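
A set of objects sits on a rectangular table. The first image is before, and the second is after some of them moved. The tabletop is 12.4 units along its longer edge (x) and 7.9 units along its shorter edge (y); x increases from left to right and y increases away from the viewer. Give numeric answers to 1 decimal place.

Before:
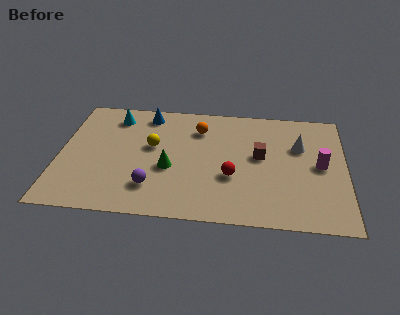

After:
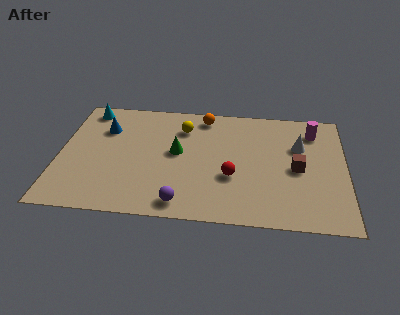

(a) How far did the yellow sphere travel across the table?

1.9

From (4.0, 4.6) to (5.3, 6.0), the yellow sphere covered √(1.3² + 1.4²) ≈ 1.9 units.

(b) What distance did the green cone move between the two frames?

1.1

The green cone moved from about (4.8, 3.2) to (5.1, 4.3), a distance of √(0.3² + 1.1²) ≈ 1.1.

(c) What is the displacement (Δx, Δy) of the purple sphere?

(1.3, -0.9)

From the two frames, the purple sphere sits at roughly (4.1, 1.9) before and (5.4, 1.0) after.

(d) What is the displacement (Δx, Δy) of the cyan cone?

(-1.2, 0.4)

The cyan cone was at about (2.3, 6.5) and moved to about (1.1, 6.9).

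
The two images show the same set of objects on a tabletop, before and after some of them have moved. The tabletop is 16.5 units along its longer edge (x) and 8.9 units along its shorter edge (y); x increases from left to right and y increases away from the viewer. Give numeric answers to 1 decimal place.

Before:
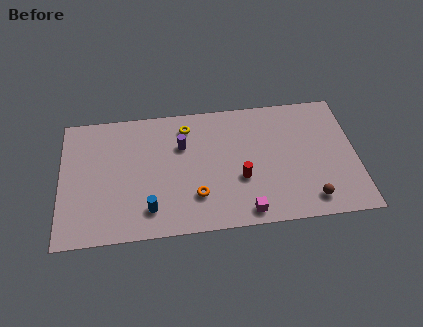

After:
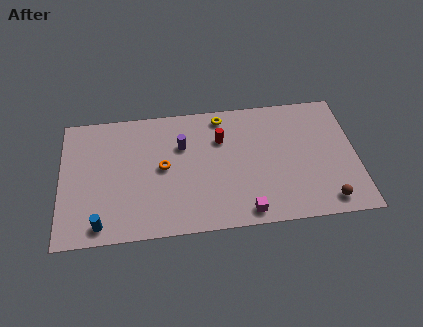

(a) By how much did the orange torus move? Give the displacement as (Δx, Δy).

(-1.8, 2.2)

From the two frames, the orange torus sits at roughly (7.5, 2.4) before and (5.7, 4.6) after.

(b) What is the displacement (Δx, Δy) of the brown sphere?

(0.9, -0.2)

The brown sphere was at about (13.8, 1.4) and moved to about (14.7, 1.2).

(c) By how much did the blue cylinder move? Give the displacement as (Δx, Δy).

(-2.7, -0.7)

The blue cylinder started near (4.9, 1.8) and ended near (2.2, 1.1).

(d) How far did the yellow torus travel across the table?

2.1

From (7.1, 7.3) to (9.1, 7.8), the yellow torus covered √(2.0² + 0.5²) ≈ 2.1 units.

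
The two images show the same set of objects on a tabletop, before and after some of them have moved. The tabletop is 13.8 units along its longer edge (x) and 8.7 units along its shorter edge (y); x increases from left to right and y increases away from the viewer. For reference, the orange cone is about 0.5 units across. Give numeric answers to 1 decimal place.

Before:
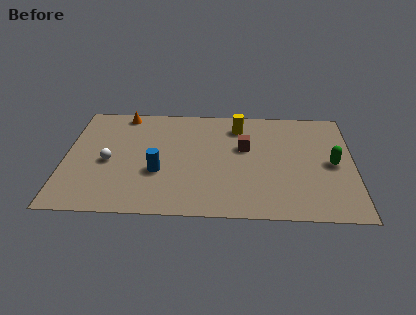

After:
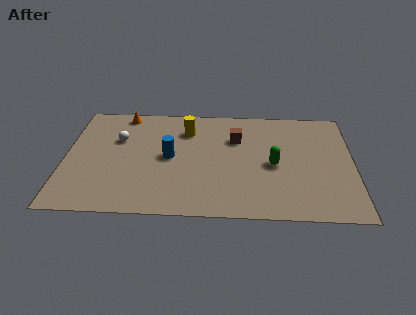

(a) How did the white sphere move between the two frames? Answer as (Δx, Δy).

(0.4, 1.8)

The white sphere was at about (2.1, 3.9) and moved to about (2.5, 5.7).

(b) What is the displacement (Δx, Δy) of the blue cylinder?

(0.5, 1.2)

The blue cylinder started near (4.5, 3.2) and ended near (5.0, 4.4).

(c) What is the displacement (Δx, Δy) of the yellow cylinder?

(-2.5, -0.4)

From the two frames, the yellow cylinder sits at roughly (8.3, 7.0) before and (5.8, 6.6) after.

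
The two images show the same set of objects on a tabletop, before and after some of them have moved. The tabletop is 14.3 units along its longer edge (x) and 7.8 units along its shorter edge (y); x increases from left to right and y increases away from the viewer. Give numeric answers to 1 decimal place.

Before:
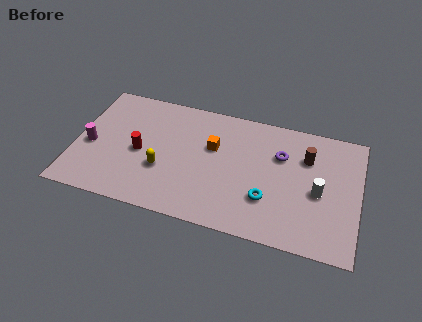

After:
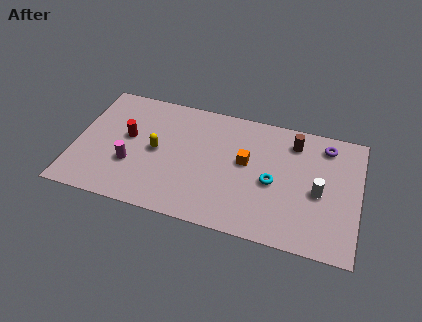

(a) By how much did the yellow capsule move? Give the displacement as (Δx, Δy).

(-0.4, 1.1)

From the two frames, the yellow capsule sits at roughly (4.5, 2.8) before and (4.1, 3.9) after.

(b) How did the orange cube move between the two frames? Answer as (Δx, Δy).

(1.7, -0.5)

The orange cube started near (6.9, 4.9) and ended near (8.6, 4.4).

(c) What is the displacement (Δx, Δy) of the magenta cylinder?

(2.1, -0.7)

The magenta cylinder was at about (0.8, 3.4) and moved to about (2.9, 2.7).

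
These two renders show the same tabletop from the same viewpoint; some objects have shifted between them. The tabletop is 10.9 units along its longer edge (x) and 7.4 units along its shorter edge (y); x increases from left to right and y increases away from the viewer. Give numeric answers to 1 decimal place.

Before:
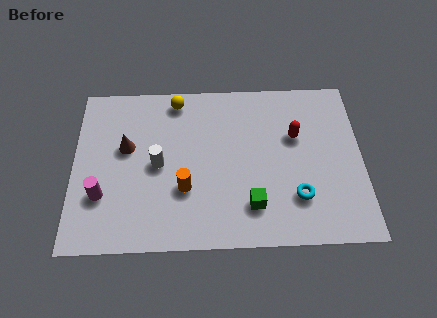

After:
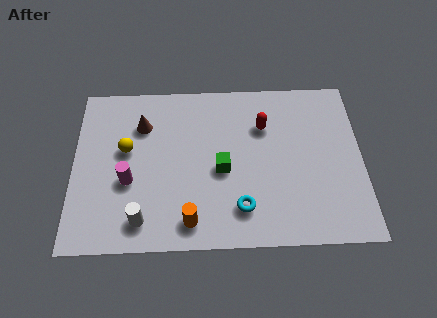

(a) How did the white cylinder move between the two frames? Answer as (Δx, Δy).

(-0.6, -2.4)

The white cylinder started near (3.2, 3.6) and ended near (2.6, 1.2).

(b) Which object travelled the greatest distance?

the yellow sphere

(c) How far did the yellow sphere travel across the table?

2.9

The yellow sphere moved from about (3.9, 6.5) to (2.0, 4.3), a distance of √(1.9² + 2.2²) ≈ 2.9.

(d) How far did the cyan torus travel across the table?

2.1

From (8.4, 2.0) to (6.3, 1.6), the cyan torus covered √(2.1² + 0.4²) ≈ 2.1 units.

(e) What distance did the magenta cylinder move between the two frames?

1.2

The magenta cylinder moved from about (1.1, 2.3) to (2.1, 2.9), a distance of √(1.0² + 0.6²) ≈ 1.2.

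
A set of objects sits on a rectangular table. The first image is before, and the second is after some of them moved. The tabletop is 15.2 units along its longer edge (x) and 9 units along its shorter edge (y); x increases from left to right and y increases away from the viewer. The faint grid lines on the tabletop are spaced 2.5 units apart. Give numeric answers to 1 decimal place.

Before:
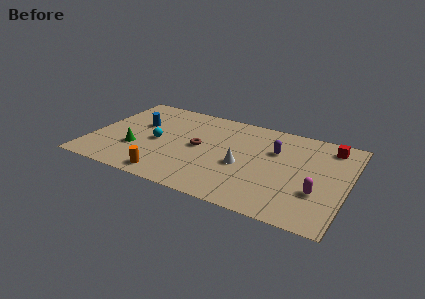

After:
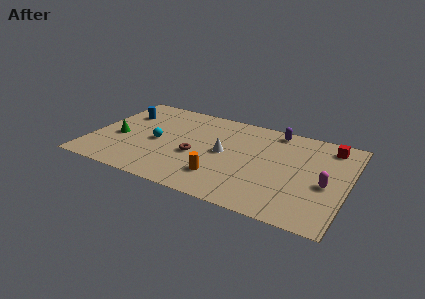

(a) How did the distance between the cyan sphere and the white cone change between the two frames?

-1.2

Before: roughly 5.2 units apart; after: 4.0. That's 1.2 units closer together.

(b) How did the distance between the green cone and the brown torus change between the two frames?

+0.8

Before: roughly 3.9 units apart; after: 4.7. That's 0.8 units further apart.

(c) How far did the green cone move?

1.4

From (2.8, 3.0) to (1.6, 3.8), the green cone covered √(1.2² + 0.8²) ≈ 1.4 units.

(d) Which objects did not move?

the cyan sphere and the red cube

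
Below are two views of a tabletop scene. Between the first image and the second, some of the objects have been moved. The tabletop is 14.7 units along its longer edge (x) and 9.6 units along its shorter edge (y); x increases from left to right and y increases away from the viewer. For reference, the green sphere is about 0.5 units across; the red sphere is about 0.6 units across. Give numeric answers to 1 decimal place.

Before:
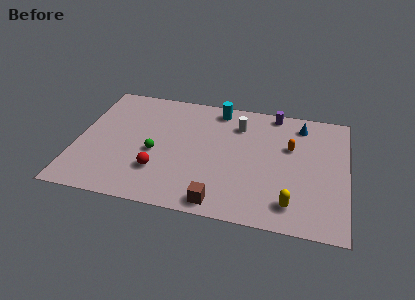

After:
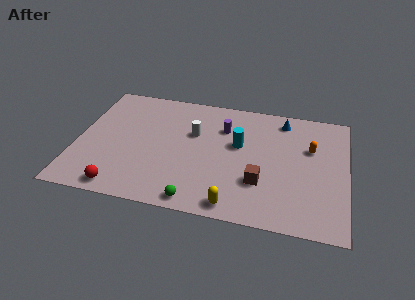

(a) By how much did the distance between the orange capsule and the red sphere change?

+3.5

Before: roughly 7.8 units apart; after: 11.3. That's 3.5 units further apart.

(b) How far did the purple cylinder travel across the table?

3.2

The purple cylinder moved from about (10.6, 8.7) to (7.9, 6.9), a distance of √(2.7² + 1.8²) ≈ 3.2.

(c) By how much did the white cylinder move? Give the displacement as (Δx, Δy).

(-2.4, -1.2)

From the two frames, the white cylinder sits at roughly (8.7, 7.3) before and (6.3, 6.1) after.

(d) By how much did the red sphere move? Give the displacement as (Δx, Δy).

(-1.9, -1.7)

The red sphere started near (4.6, 2.7) and ended near (2.7, 1.0).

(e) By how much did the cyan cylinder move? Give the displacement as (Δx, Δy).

(1.3, -2.7)

From the two frames, the cyan cylinder sits at roughly (7.5, 8.4) before and (8.8, 5.7) after.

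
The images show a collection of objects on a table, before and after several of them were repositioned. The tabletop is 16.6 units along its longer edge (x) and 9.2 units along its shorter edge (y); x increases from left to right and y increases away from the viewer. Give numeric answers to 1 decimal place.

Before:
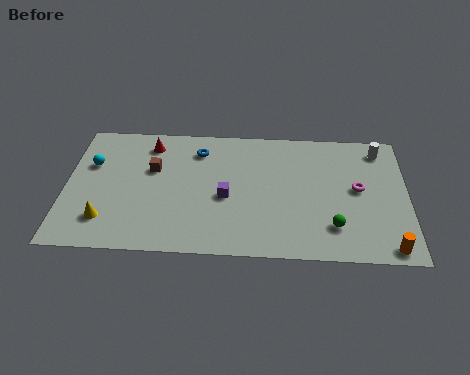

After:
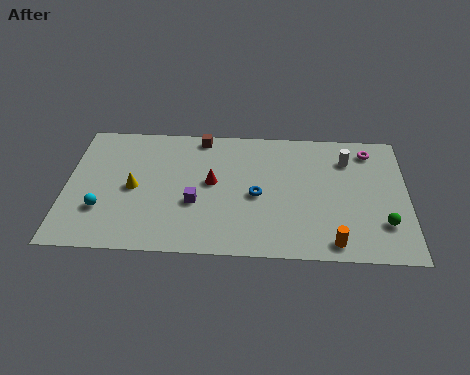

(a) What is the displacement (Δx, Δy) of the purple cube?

(-1.5, -0.5)

The purple cube started near (7.8, 4.0) and ended near (6.3, 3.5).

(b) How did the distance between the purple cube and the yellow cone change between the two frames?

-3.0

Before: roughly 6.1 units apart; after: 3.1. That's 3.0 units closer together.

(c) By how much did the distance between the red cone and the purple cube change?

-3.5

Before: roughly 5.2 units apart; after: 1.7. That's 3.5 units closer together.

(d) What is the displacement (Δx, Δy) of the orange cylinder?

(-2.6, 0.2)

From the two frames, the orange cylinder sits at roughly (15.6, 0.9) before and (13.0, 1.1) after.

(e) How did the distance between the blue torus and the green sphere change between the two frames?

-2.0

The distance was about 8.3 in the first image and 6.3 in the second, so they moved 2.0 units closer together.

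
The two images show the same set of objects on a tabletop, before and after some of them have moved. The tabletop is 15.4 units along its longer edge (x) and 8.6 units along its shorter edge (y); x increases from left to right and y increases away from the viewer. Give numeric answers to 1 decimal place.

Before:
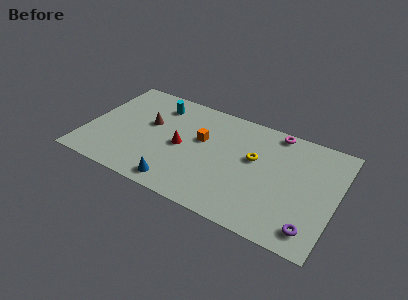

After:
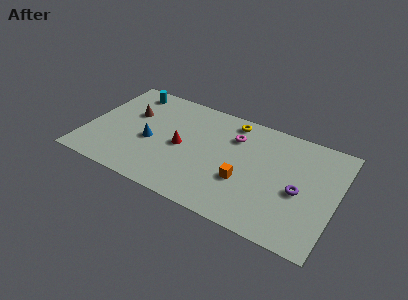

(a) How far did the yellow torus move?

2.9

The yellow torus moved from about (10.3, 5.1) to (8.6, 7.5), a distance of √(1.7² + 2.4²) ≈ 2.9.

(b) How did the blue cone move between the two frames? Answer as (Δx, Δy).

(-2.1, 2.6)

The blue cone started near (6.1, 1.1) and ended near (4.0, 3.7).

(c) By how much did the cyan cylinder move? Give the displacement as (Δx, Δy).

(-1.9, 0.5)

The cyan cylinder was at about (4.0, 6.9) and moved to about (2.1, 7.4).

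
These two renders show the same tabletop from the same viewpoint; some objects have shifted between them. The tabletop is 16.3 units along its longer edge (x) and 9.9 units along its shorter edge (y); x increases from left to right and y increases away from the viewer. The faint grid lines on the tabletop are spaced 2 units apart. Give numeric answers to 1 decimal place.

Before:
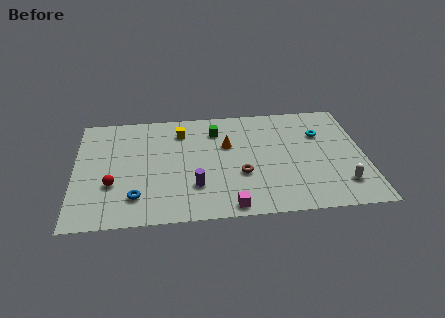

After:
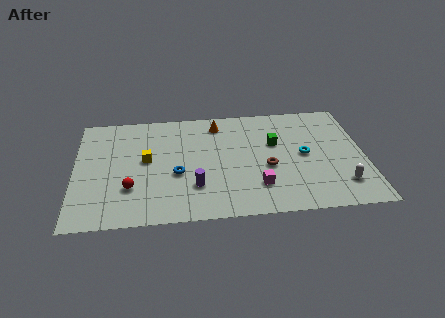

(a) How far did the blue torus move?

2.9

The blue torus moved from about (3.4, 2.2) to (5.7, 4.0), a distance of √(2.3² + 1.8²) ≈ 2.9.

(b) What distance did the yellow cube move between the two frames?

3.1

From (6.0, 7.8) to (4.0, 5.4), the yellow cube covered √(2.0² + 2.4²) ≈ 3.1 units.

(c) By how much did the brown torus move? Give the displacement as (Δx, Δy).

(1.5, 0.5)

The brown torus started near (9.3, 3.6) and ended near (10.8, 4.1).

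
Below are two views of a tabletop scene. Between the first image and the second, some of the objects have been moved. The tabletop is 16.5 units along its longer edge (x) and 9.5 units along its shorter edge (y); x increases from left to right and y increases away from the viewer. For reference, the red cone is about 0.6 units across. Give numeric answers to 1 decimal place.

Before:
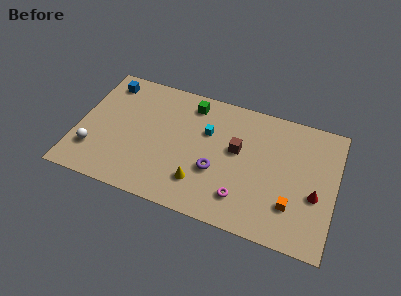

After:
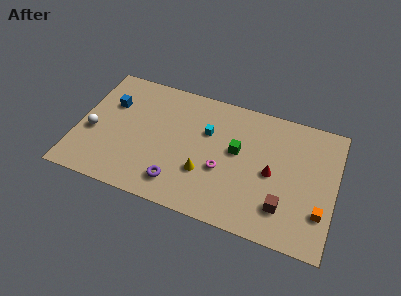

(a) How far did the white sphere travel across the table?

1.4

The white sphere was near (1.2, 2.5) before and (1.0, 3.9) after, so it travelled √(0.2² + 1.4²) ≈ 1.4 units.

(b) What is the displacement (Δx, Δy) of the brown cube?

(3.2, -3.2)

The brown cube started near (10.2, 5.5) and ended near (13.4, 2.3).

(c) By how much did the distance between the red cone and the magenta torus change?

-1.6

They were about 4.8 units apart before and 3.2 after — 1.6 units closer together.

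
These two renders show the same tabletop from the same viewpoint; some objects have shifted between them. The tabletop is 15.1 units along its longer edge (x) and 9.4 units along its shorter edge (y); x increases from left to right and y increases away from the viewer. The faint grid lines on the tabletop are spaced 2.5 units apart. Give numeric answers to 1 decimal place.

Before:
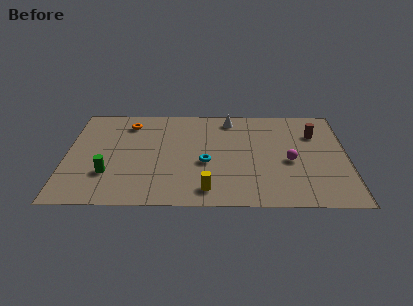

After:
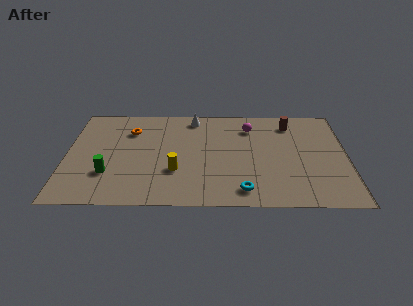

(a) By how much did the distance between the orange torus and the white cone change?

-1.9

They were about 5.5 units apart before and 3.6 after — 1.9 units closer together.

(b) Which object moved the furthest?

the magenta sphere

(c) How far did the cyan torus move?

3.2

The cyan torus was near (7.5, 3.9) before and (9.5, 1.4) after, so it travelled √(2.0² + 2.5²) ≈ 3.2 units.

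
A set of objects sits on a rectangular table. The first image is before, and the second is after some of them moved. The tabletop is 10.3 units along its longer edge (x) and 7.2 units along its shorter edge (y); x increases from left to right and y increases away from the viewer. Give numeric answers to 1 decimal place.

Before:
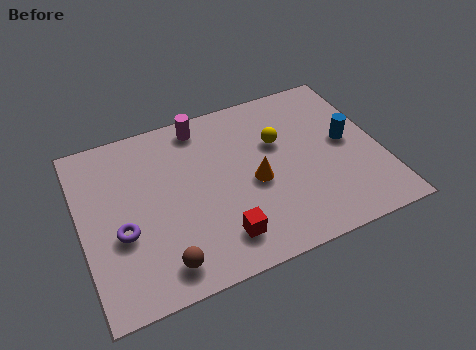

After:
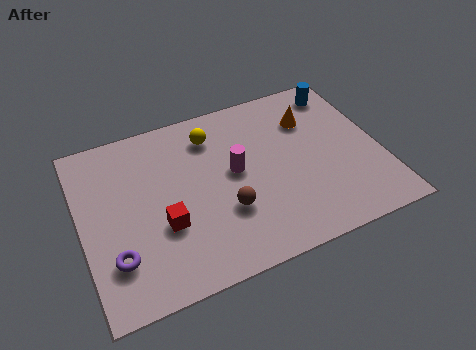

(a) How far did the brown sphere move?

2.6

From (2.5, 1.1) to (4.8, 2.4), the brown sphere covered √(2.3² + 1.3²) ≈ 2.6 units.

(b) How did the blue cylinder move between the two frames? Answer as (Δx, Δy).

(0.1, 2.3)

The blue cylinder was at about (9.2, 3.8) and moved to about (9.3, 6.1).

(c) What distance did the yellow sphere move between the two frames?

2.5

The yellow sphere was near (6.9, 4.6) before and (4.7, 5.7) after, so it travelled √(2.2² + 1.1²) ≈ 2.5 units.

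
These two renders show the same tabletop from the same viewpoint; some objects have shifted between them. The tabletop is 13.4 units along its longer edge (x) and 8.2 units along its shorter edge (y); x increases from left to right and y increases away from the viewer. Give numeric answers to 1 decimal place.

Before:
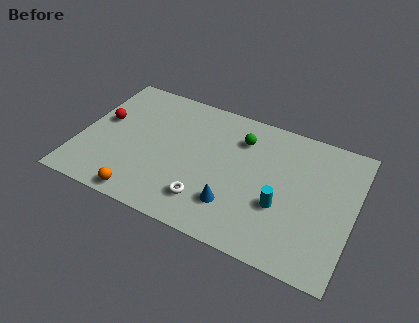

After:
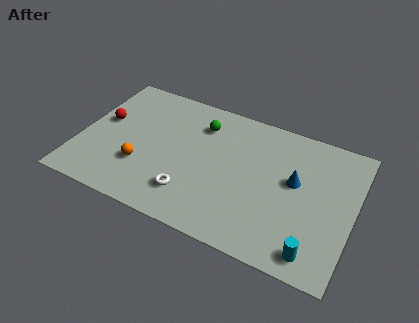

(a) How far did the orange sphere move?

1.8

The orange sphere was near (3.5, 0.8) before and (3.2, 2.6) after, so it travelled √(0.3² + 1.8²) ≈ 1.8 units.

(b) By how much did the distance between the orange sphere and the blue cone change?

+3.1

The distance was about 4.5 in the first image and 7.6 in the second, so they moved 3.1 units further apart.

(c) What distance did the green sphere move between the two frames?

2.0

The green sphere moved from about (7.7, 6.2) to (5.7, 6.3), a distance of √(2.0² + 0.1²) ≈ 2.0.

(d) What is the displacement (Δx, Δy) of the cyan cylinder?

(1.8, -1.9)

The cyan cylinder started near (10.0, 3.0) and ended near (11.8, 1.1).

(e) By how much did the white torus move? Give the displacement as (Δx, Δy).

(-0.8, 0.1)

The white torus was at about (6.5, 1.8) and moved to about (5.7, 1.9).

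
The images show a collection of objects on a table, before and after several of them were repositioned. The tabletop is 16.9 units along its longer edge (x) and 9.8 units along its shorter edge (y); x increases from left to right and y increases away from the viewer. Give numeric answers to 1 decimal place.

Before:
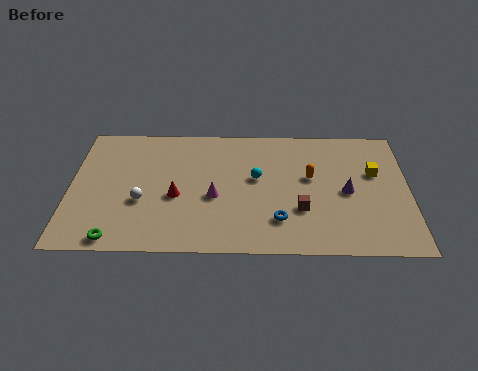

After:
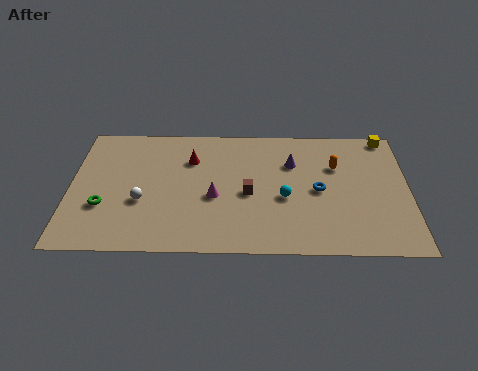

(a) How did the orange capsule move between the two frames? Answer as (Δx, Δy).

(1.3, 0.9)

From the two frames, the orange capsule sits at roughly (12.0, 5.7) before and (13.3, 6.6) after.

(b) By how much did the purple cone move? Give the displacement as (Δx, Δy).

(-2.7, 2.2)

From the two frames, the purple cone sits at roughly (13.8, 4.6) before and (11.1, 6.8) after.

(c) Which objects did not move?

the magenta cone and the white sphere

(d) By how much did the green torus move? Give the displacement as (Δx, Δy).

(-0.7, 2.4)

From the two frames, the green torus sits at roughly (2.4, 0.9) before and (1.7, 3.3) after.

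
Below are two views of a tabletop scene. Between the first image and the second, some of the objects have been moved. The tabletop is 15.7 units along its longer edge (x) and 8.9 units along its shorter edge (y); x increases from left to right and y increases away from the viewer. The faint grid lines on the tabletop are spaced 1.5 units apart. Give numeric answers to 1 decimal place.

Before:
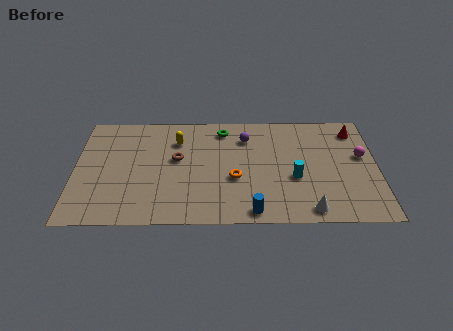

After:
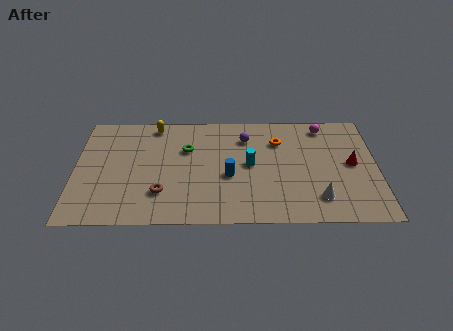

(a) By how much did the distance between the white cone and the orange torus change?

+0.5

The distance was about 4.5 in the first image and 5.0 in the second, so they moved 0.5 units further apart.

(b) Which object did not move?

the purple sphere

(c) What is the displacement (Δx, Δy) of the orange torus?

(2.3, 3.0)

The orange torus started near (8.3, 3.5) and ended near (10.6, 6.5).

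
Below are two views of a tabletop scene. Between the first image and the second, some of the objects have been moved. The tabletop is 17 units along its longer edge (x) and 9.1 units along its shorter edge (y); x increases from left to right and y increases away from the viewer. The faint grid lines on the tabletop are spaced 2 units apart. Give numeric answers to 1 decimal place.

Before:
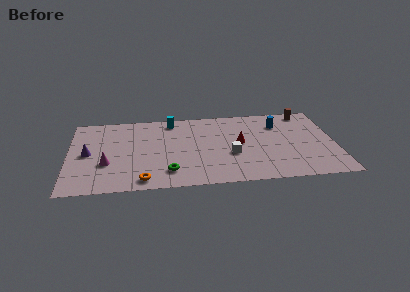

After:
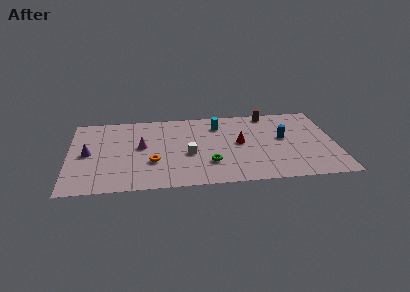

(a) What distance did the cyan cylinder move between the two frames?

3.1

The cyan cylinder moved from about (6.6, 7.9) to (9.6, 7.1), a distance of √(3.0² + 0.8²) ≈ 3.1.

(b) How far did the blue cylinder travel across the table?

1.7

The blue cylinder was near (13.5, 6.8) before and (13.7, 5.1) after, so it travelled √(0.2² + 1.7²) ≈ 1.7 units.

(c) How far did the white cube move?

2.7

The white cube moved from about (10.3, 3.5) to (7.6, 3.8), a distance of √(2.7² + 0.3²) ≈ 2.7.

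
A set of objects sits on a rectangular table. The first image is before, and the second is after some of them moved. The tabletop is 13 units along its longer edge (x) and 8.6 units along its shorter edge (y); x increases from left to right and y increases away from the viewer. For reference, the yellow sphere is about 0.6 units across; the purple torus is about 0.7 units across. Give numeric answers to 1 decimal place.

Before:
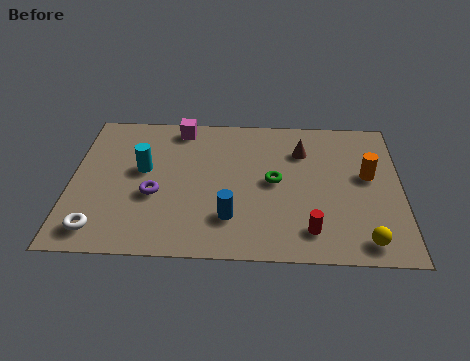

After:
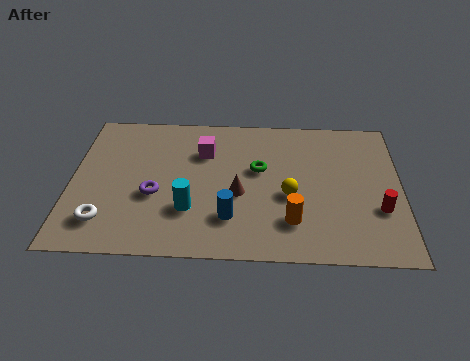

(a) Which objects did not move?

the blue cylinder and the purple torus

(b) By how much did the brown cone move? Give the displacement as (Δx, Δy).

(-2.5, -2.7)

The brown cone was at about (9.1, 6.3) and moved to about (6.6, 3.6).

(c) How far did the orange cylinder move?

4.1

From (11.7, 4.9) to (8.7, 2.1), the orange cylinder covered √(3.0² + 2.8²) ≈ 4.1 units.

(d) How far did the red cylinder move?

3.0

The red cylinder was near (9.4, 1.6) before and (12.1, 2.9) after, so it travelled √(2.7² + 1.3²) ≈ 3.0 units.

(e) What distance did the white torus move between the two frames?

0.5

The white torus moved from about (1.2, 1.3) to (1.4, 1.8), a distance of √(0.2² + 0.5²) ≈ 0.5.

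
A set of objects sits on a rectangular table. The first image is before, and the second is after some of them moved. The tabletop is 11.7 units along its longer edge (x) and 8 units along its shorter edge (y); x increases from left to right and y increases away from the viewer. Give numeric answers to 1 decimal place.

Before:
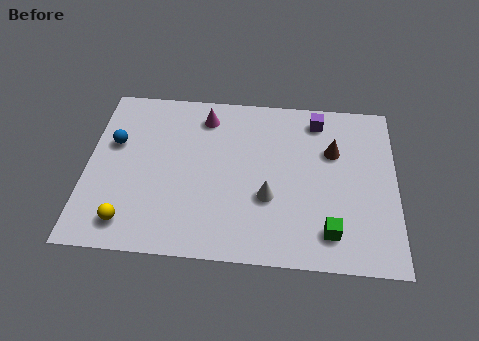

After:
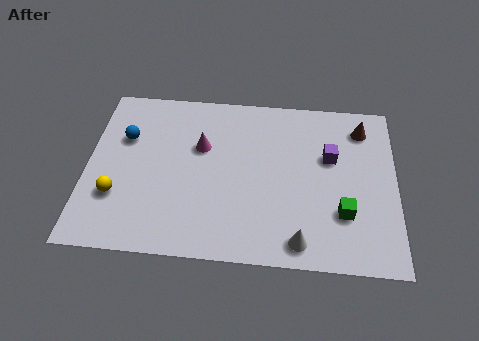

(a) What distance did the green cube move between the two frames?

1.0

The green cube was near (9.2, 1.5) before and (9.7, 2.4) after, so it travelled √(0.5² + 0.9²) ≈ 1.0 units.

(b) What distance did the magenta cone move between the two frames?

1.5

The magenta cone was near (4.4, 6.6) before and (4.3, 5.1) after, so it travelled √(0.1² + 1.5²) ≈ 1.5 units.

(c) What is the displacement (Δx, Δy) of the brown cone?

(1.1, 1.2)

The brown cone started near (9.3, 5.3) and ended near (10.4, 6.5).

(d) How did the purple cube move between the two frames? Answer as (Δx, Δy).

(0.5, -1.8)

From the two frames, the purple cube sits at roughly (8.7, 6.8) before and (9.2, 5.0) after.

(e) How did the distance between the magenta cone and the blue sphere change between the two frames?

-0.9

Before: roughly 3.8 units apart; after: 2.9. That's 0.9 units closer together.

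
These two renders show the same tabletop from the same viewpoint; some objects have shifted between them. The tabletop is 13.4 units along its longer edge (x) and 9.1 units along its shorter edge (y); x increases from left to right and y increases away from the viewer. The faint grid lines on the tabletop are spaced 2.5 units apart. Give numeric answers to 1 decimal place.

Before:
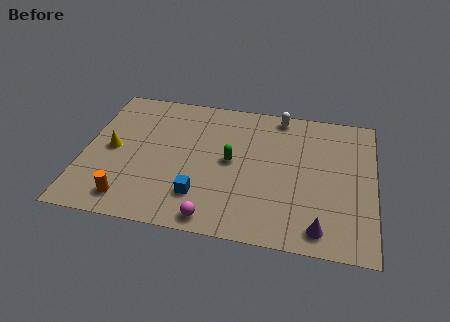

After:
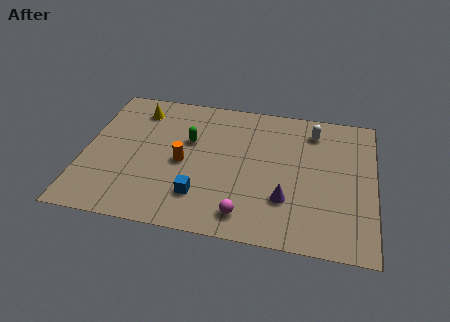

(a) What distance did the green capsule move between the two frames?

2.2

The green capsule was near (6.8, 4.7) before and (4.8, 5.7) after, so it travelled √(2.0² + 1.0²) ≈ 2.2 units.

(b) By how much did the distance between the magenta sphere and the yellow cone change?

+1.9

The distance was about 6.1 in the first image and 8.0 in the second, so they moved 1.9 units further apart.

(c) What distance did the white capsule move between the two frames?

1.8

The white capsule moved from about (8.9, 8.2) to (10.5, 7.4), a distance of √(1.6² + 0.8²) ≈ 1.8.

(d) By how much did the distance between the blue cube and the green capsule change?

+0.8

Before: roughly 2.8 units apart; after: 3.6. That's 0.8 units further apart.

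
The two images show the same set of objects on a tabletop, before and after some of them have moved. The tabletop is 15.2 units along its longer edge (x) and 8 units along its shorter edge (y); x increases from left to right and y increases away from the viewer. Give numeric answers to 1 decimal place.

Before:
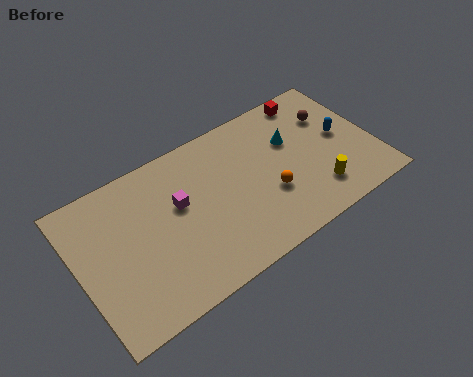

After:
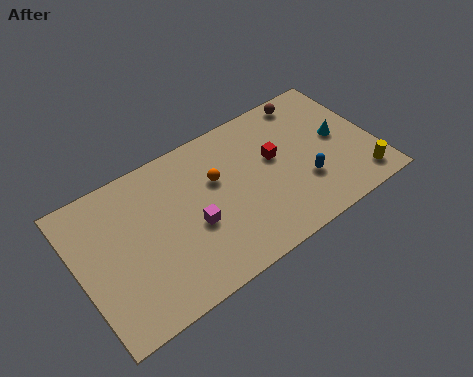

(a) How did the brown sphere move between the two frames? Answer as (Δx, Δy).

(-0.9, 1.5)

The brown sphere was at about (13.4, 5.6) and moved to about (12.5, 7.1).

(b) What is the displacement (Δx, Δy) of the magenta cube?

(0.5, -1.5)

The magenta cube started near (5.2, 4.8) and ended near (5.7, 3.3).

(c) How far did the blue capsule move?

2.8

The blue capsule was near (13.7, 4.2) before and (11.4, 2.6) after, so it travelled √(2.3² + 1.6²) ≈ 2.8 units.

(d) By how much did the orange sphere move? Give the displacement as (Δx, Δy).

(-2.4, 2.2)

The orange sphere started near (9.6, 2.9) and ended near (7.2, 5.1).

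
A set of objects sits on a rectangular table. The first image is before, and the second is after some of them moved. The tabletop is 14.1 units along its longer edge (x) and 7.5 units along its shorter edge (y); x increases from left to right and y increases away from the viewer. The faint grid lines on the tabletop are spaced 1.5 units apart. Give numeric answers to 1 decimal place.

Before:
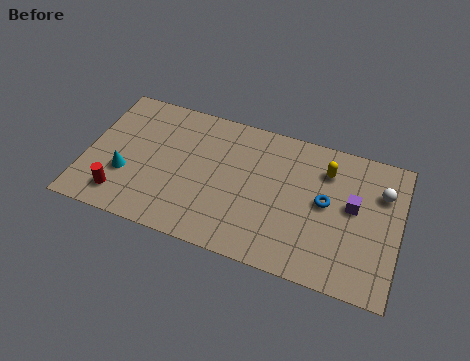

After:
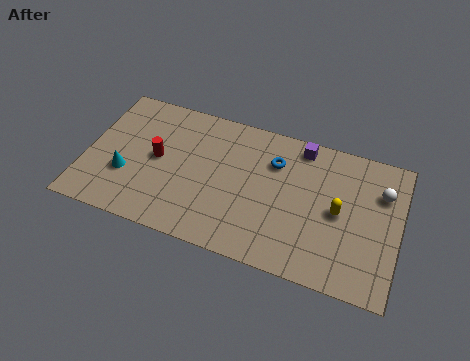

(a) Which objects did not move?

the cyan cone and the white sphere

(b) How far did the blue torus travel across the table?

2.8

From (10.8, 4.0) to (8.4, 5.4), the blue torus covered √(2.4² + 1.4²) ≈ 2.8 units.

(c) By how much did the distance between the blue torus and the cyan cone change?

-1.9

They were about 9.0 units apart before and 7.1 after — 1.9 units closer together.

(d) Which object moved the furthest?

the purple cube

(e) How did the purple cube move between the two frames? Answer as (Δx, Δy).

(-2.5, 2.4)

The purple cube was at about (12.0, 4.2) and moved to about (9.5, 6.6).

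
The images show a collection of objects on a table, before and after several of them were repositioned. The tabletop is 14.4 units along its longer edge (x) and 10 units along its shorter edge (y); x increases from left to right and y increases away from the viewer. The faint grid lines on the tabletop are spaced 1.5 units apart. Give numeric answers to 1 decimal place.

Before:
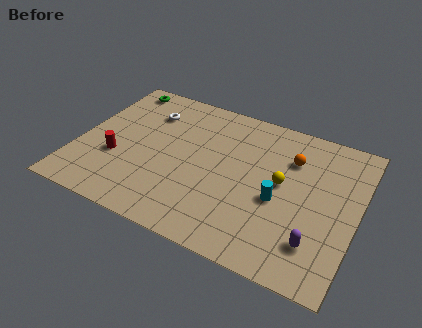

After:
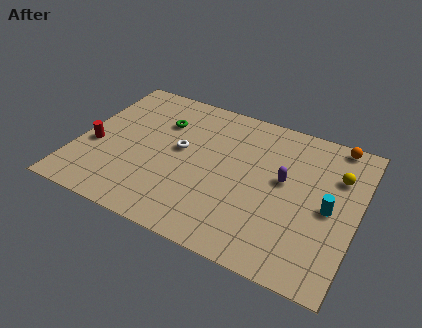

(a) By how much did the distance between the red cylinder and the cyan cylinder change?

+3.7

They were about 8.4 units apart before and 12.1 after — 3.7 units further apart.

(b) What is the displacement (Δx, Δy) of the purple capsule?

(-2.0, 3.3)

The purple capsule started near (12.6, 2.3) and ended near (10.6, 5.6).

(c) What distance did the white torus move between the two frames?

2.8

The white torus moved from about (3.2, 7.5) to (5.2, 5.5), a distance of √(2.0² + 2.0²) ≈ 2.8.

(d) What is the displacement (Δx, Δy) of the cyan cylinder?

(2.5, 0.5)

The cyan cylinder started near (10.5, 4.2) and ended near (13.0, 4.7).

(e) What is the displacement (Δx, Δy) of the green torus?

(2.6, -1.8)

The green torus was at about (1.4, 8.9) and moved to about (4.0, 7.1).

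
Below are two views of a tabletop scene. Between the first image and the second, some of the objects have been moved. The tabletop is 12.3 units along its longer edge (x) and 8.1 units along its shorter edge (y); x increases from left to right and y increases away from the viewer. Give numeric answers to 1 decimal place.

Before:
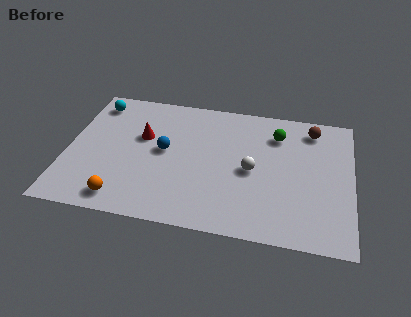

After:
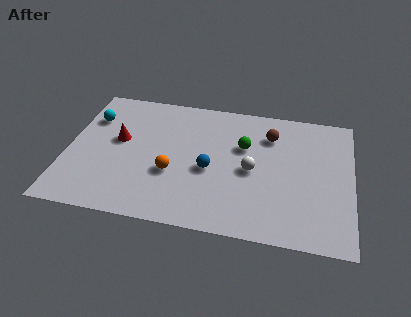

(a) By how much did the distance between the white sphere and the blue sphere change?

-2.0

Before: roughly 3.8 units apart; after: 1.8. That's 2.0 units closer together.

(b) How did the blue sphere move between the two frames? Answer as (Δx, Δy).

(2.0, -0.8)

The blue sphere started near (4.2, 4.3) and ended near (6.2, 3.5).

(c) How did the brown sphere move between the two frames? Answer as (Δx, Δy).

(-1.8, -0.7)

The brown sphere was at about (10.5, 6.8) and moved to about (8.7, 6.1).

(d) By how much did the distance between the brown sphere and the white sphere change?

-1.5

They were about 3.9 units apart before and 2.4 after — 1.5 units closer together.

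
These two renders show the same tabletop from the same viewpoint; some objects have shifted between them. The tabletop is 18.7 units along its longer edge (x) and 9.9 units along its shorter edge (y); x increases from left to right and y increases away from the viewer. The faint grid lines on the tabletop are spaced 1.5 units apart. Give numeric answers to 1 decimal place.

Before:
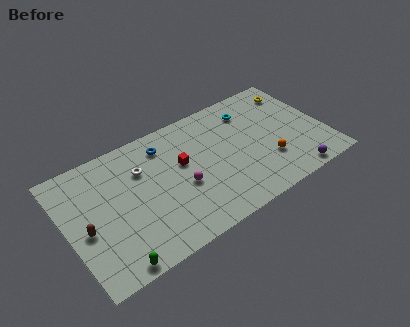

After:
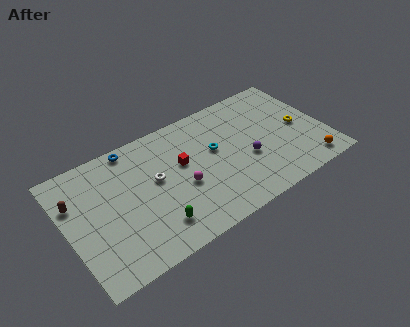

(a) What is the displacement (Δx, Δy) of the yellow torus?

(-0.3, -3.2)

The yellow torus was at about (17.3, 8.0) and moved to about (17.0, 4.8).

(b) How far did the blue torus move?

2.4

The blue torus was near (7.4, 8.0) before and (5.2, 9.0) after, so it travelled √(2.2² + 1.0²) ≈ 2.4 units.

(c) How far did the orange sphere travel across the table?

3.2

The orange sphere moved from about (14.3, 3.0) to (17.0, 1.3), a distance of √(2.7² + 1.7²) ≈ 3.2.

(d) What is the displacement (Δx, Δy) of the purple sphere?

(-2.9, 3.0)

From the two frames, the purple sphere sits at roughly (15.8, 0.9) before and (12.9, 3.9) after.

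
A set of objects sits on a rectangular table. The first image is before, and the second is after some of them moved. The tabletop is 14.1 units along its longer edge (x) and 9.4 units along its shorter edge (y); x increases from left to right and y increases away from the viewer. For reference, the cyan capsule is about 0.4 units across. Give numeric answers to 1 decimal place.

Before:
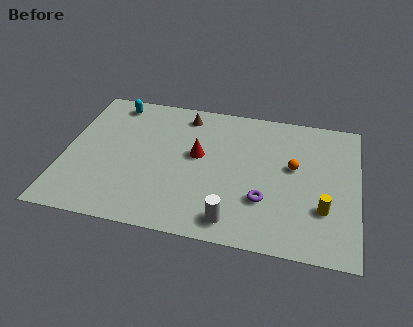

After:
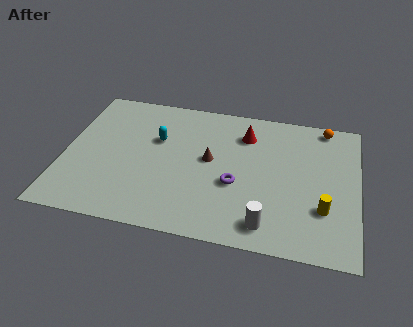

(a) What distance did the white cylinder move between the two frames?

1.6

The white cylinder moved from about (8.3, 1.3) to (9.9, 1.4), a distance of √(1.6² + 0.1²) ≈ 1.6.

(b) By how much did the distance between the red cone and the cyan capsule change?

-0.8

The distance was about 5.2 in the first image and 4.4 in the second, so they moved 0.8 units closer together.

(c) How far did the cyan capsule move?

3.2

The cyan capsule moved from about (2.1, 8.2) to (4.4, 6.0), a distance of √(2.3² + 2.2²) ≈ 3.2.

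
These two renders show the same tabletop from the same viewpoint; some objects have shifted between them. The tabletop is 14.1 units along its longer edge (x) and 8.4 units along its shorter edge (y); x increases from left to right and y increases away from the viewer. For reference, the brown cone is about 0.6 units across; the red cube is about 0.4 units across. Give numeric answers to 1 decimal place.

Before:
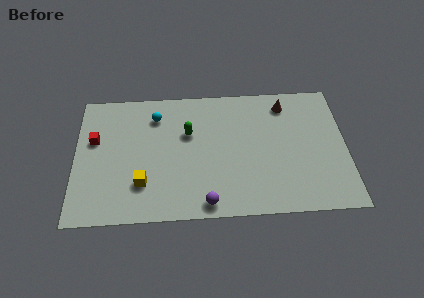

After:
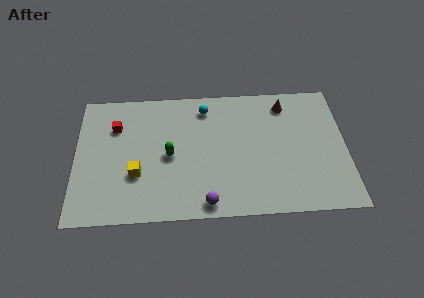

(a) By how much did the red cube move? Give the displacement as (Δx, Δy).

(1.1, 0.8)

The red cube started near (1.0, 5.2) and ended near (2.1, 6.0).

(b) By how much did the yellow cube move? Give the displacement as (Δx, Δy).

(-0.3, 0.6)

From the two frames, the yellow cube sits at roughly (3.5, 2.3) before and (3.2, 2.9) after.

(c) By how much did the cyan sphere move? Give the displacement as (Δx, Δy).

(2.6, 0.4)

The cyan sphere was at about (4.2, 6.6) and moved to about (6.8, 7.0).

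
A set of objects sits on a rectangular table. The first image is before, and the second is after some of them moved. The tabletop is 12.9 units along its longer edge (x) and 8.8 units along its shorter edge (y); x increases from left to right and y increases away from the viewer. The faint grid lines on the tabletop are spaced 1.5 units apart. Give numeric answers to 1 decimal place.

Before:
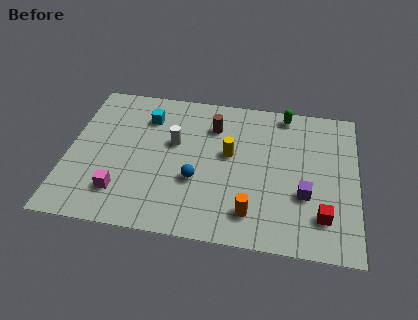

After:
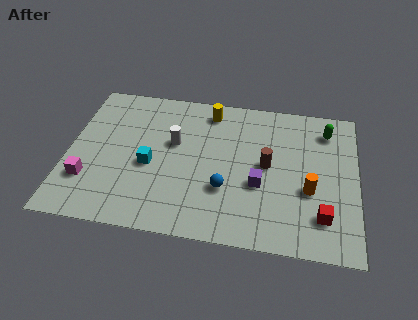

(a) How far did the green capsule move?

2.1

The green capsule was near (9.6, 7.9) before and (11.5, 7.1) after, so it travelled √(1.9² + 0.8²) ≈ 2.1 units.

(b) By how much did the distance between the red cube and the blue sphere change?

-1.3

They were about 5.7 units apart before and 4.4 after — 1.3 units closer together.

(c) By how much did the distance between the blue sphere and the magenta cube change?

+2.6

The distance was about 3.5 in the first image and 6.1 in the second, so they moved 2.6 units further apart.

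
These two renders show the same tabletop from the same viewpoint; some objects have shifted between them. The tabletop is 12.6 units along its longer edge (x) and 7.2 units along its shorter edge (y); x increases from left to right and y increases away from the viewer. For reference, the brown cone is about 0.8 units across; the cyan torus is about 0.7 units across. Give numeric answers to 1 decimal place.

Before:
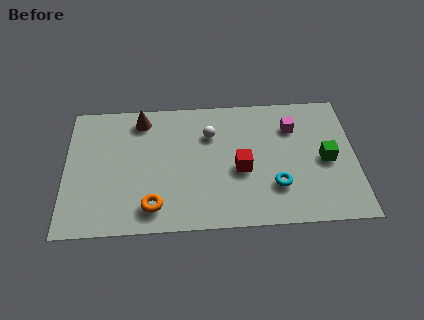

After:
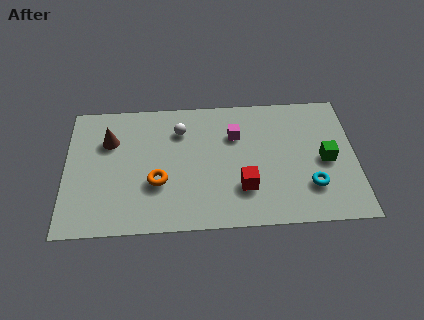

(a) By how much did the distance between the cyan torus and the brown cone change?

+2.2

Before: roughly 7.0 units apart; after: 9.2. That's 2.2 units further apart.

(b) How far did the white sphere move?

1.3

The white sphere moved from about (6.3, 5.1) to (5.0, 5.4), a distance of √(1.3² + 0.3²) ≈ 1.3.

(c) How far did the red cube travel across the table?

1.0

From (7.6, 3.1) to (7.7, 2.1), the red cube covered √(0.1² + 1.0²) ≈ 1.0 units.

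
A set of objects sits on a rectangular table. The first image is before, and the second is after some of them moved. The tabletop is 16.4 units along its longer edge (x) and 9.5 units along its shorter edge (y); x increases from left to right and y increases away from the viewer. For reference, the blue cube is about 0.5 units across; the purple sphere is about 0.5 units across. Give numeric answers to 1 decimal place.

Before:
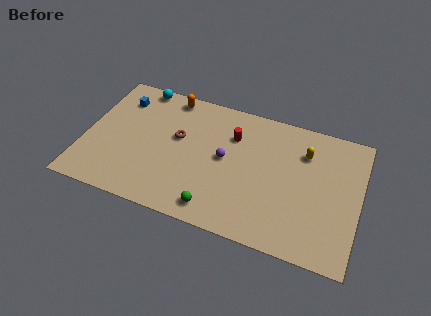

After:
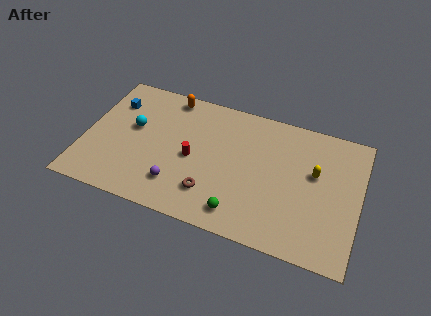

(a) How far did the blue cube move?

0.6

From (1.8, 7.4) to (1.4, 7.0), the blue cube covered √(0.4² + 0.4²) ≈ 0.6 units.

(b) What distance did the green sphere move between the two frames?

1.4

The green sphere was near (8.2, 1.3) before and (9.6, 1.5) after, so it travelled √(1.4² + 0.2²) ≈ 1.4 units.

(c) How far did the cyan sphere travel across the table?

3.2

The cyan sphere moved from about (2.8, 8.7) to (2.8, 5.5), a distance of √(0.0² + 3.2²) ≈ 3.2.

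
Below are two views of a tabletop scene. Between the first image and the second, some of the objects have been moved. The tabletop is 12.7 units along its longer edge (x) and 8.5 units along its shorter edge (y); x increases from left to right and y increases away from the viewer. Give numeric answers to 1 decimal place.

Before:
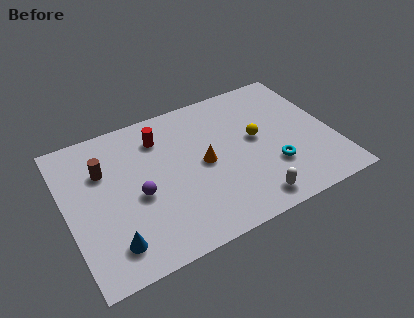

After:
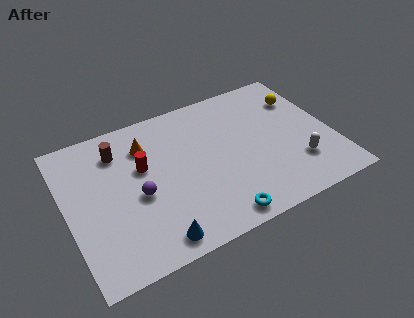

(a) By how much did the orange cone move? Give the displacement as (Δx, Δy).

(-2.5, 2.2)

The orange cone started near (6.5, 4.2) and ended near (4.0, 6.4).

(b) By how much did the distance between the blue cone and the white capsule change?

+0.7

Before: roughly 6.5 units apart; after: 7.2. That's 0.7 units further apart.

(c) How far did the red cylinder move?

1.7

The red cylinder was near (4.7, 6.6) before and (3.7, 5.2) after, so it travelled √(1.0² + 1.4²) ≈ 1.7 units.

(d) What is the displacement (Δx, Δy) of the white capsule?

(2.5, 1.2)

The white capsule started near (8.3, 1.1) and ended near (10.8, 2.3).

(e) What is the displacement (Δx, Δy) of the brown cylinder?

(0.8, 0.8)

The brown cylinder was at about (1.9, 5.8) and moved to about (2.7, 6.6).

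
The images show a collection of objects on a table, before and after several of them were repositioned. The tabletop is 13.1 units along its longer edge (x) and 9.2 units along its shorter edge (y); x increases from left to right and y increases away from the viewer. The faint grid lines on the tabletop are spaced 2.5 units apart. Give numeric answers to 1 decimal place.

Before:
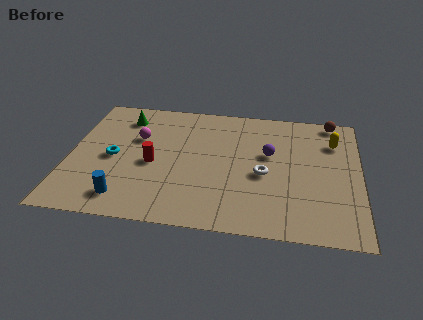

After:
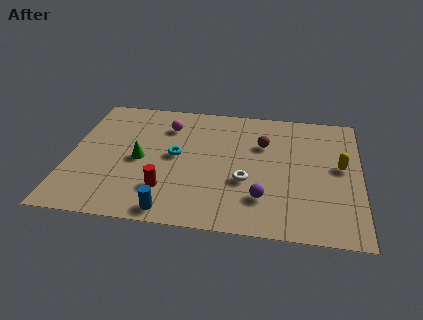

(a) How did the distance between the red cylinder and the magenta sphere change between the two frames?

+2.7

They were about 2.0 units apart before and 4.7 after — 2.7 units further apart.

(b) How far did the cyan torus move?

2.8

The cyan torus moved from about (2.0, 4.3) to (4.8, 4.8), a distance of √(2.8² + 0.5²) ≈ 2.8.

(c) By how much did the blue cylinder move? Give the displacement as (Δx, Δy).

(2.1, -0.6)

The blue cylinder was at about (2.7, 1.5) and moved to about (4.8, 0.9).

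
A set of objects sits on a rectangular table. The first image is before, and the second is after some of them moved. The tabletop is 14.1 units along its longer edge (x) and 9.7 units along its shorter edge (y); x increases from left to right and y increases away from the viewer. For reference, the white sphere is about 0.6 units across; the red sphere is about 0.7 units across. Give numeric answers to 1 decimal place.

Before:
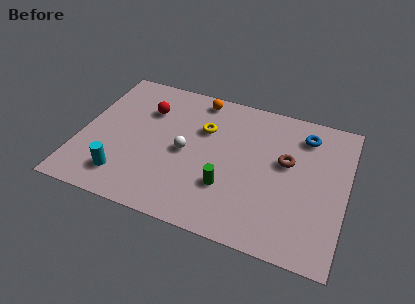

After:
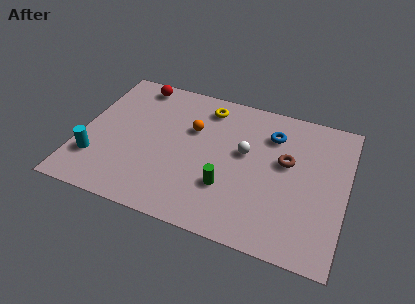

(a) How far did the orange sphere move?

2.3

The orange sphere was near (5.9, 8.6) before and (5.8, 6.3) after, so it travelled √(0.1² + 2.3²) ≈ 2.3 units.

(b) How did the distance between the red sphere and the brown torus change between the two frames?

+1.2

They were about 7.7 units apart before and 8.9 after — 1.2 units further apart.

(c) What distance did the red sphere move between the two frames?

1.9

The red sphere moved from about (3.3, 6.9) to (2.5, 8.6), a distance of √(0.8² + 1.7²) ≈ 1.9.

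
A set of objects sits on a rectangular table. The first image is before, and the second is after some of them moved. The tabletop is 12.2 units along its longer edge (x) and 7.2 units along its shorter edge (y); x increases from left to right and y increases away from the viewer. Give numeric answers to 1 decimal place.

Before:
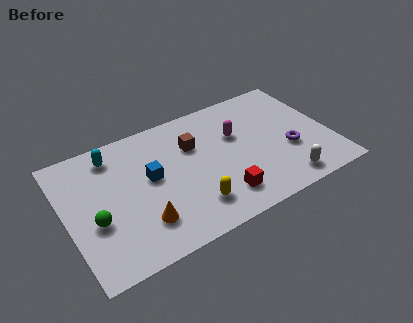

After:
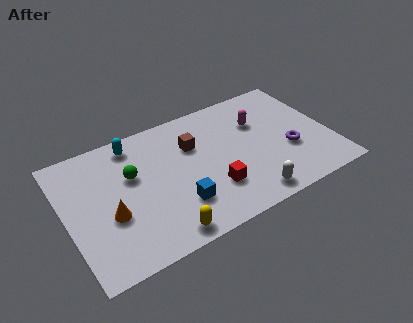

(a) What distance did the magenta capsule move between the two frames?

1.1

From (8.0, 4.6) to (9.1, 4.9), the magenta capsule covered √(1.1² + 0.3²) ≈ 1.1 units.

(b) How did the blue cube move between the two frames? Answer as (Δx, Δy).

(1.0, -2.0)

The blue cube started near (3.9, 4.0) and ended near (4.9, 2.0).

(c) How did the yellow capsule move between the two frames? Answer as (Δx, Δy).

(-1.5, -0.8)

The yellow capsule was at about (5.5, 1.6) and moved to about (4.0, 0.8).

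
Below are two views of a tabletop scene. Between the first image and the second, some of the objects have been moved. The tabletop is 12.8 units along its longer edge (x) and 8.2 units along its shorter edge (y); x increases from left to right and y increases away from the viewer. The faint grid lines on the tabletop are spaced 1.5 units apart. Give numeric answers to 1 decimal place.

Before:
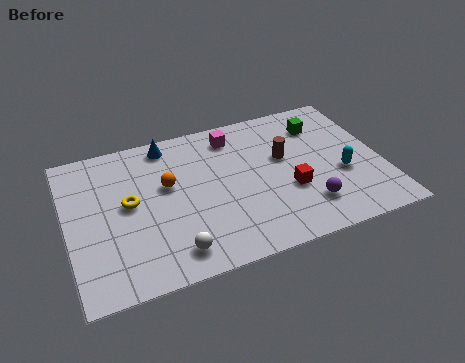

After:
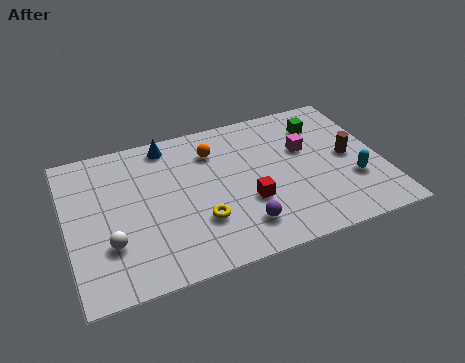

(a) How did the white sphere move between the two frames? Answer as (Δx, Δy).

(-2.4, 1.2)

The white sphere was at about (4.0, 1.3) and moved to about (1.6, 2.5).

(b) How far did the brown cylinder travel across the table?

2.7

From (8.9, 4.9) to (11.5, 4.1), the brown cylinder covered √(2.6² + 0.8²) ≈ 2.7 units.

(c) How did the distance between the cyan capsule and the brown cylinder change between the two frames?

-1.4

They were about 2.8 units apart before and 1.4 after — 1.4 units closer together.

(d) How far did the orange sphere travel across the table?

2.4

The orange sphere moved from about (4.1, 4.9) to (6.1, 6.2), a distance of √(2.0² + 1.3²) ≈ 2.4.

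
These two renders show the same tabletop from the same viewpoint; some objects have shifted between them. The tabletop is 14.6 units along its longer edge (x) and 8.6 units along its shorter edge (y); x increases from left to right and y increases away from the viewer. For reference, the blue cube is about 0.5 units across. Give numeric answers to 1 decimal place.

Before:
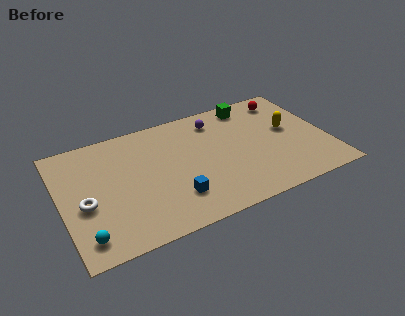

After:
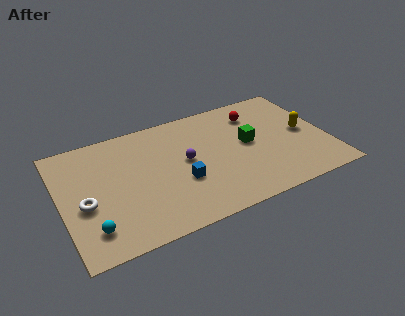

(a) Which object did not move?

the white torus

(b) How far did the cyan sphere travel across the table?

0.6

From (1.0, 1.4) to (1.4, 1.8), the cyan sphere covered √(0.4² + 0.4²) ≈ 0.6 units.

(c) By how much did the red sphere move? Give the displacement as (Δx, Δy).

(-1.8, -0.5)

From the two frames, the red sphere sits at roughly (12.8, 7.2) before and (11.0, 6.7) after.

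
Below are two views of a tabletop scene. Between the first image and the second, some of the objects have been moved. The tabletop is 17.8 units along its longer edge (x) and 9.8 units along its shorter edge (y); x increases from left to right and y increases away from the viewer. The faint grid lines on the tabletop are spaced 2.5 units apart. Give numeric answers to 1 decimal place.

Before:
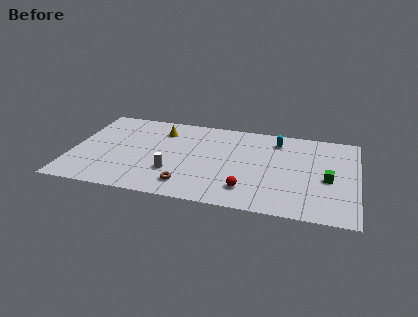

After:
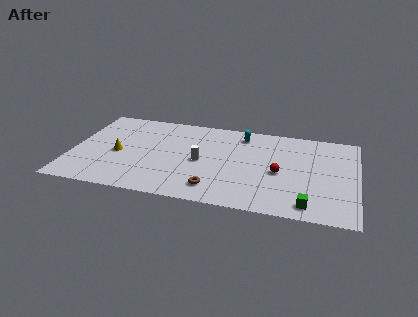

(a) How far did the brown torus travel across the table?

1.7

The brown torus moved from about (7.4, 1.8) to (9.1, 1.8), a distance of √(1.7² + 0.0²) ≈ 1.7.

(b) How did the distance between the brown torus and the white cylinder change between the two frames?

+1.4

Before: roughly 1.6 units apart; after: 3.0. That's 1.4 units further apart.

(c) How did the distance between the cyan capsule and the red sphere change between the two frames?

-1.6

The distance was about 6.1 in the first image and 4.5 in the second, so they moved 1.6 units closer together.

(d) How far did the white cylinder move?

2.3

The white cylinder was near (6.4, 3.0) before and (8.1, 4.6) after, so it travelled √(1.7² + 1.6²) ≈ 2.3 units.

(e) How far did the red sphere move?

3.0

The red sphere was near (11.1, 2.1) before and (13.0, 4.4) after, so it travelled √(1.9² + 2.3²) ≈ 3.0 units.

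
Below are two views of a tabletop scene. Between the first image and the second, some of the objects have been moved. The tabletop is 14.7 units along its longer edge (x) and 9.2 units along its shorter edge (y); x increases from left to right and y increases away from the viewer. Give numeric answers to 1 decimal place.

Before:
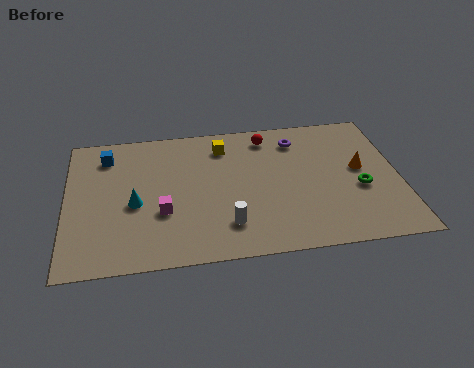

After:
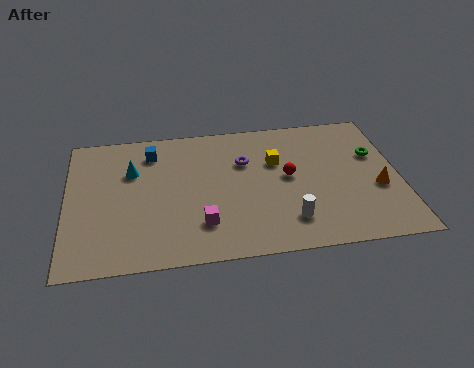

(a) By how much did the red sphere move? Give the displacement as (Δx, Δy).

(0.8, -2.9)

The red sphere was at about (9.0, 7.8) and moved to about (9.8, 4.9).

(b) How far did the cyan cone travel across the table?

2.2

The cyan cone moved from about (3.0, 4.0) to (2.9, 6.2), a distance of √(0.1² + 2.2²) ≈ 2.2.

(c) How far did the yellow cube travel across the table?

2.7

The yellow cube was near (7.0, 7.4) before and (9.3, 6.0) after, so it travelled √(2.3² + 1.4²) ≈ 2.7 units.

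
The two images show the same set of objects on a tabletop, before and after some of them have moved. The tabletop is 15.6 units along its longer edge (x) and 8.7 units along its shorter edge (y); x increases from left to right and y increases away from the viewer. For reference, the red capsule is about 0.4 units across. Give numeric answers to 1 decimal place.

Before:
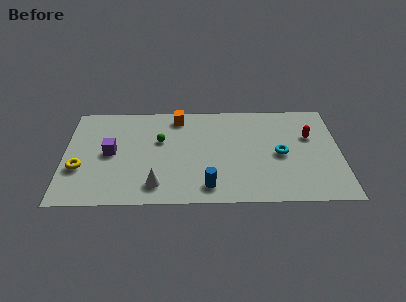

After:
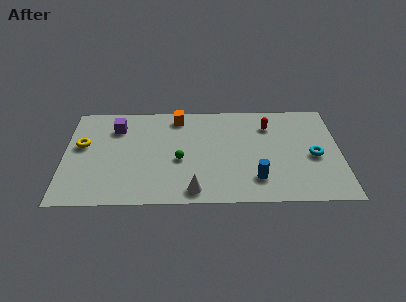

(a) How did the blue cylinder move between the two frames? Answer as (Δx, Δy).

(2.7, 0.6)

From the two frames, the blue cylinder sits at roughly (8.1, 1.4) before and (10.8, 2.0) after.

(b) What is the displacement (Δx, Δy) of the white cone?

(2.1, -0.5)

The white cone was at about (5.2, 1.6) and moved to about (7.3, 1.1).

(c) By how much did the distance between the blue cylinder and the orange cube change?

+0.7

Before: roughly 6.3 units apart; after: 7.0. That's 0.7 units further apart.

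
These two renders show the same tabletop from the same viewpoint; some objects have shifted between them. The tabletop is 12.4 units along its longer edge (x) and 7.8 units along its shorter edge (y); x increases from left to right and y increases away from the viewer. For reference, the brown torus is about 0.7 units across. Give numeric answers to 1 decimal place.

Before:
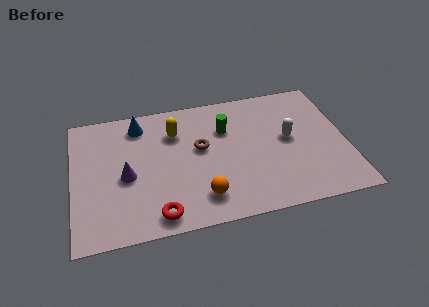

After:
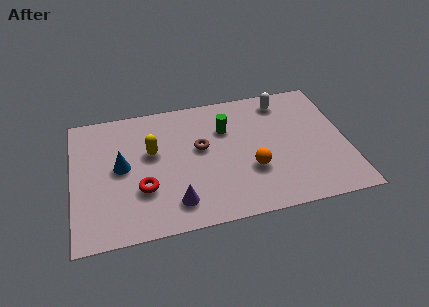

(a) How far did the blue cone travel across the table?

2.6

From (3.1, 6.5) to (2.2, 4.1), the blue cone covered √(0.9² + 2.4²) ≈ 2.6 units.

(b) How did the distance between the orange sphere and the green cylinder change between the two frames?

-1.1

The distance was about 4.0 in the first image and 2.9 in the second, so they moved 1.1 units closer together.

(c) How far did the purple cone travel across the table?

2.9

The purple cone was near (2.4, 3.5) before and (4.5, 1.5) after, so it travelled √(2.1² + 2.0²) ≈ 2.9 units.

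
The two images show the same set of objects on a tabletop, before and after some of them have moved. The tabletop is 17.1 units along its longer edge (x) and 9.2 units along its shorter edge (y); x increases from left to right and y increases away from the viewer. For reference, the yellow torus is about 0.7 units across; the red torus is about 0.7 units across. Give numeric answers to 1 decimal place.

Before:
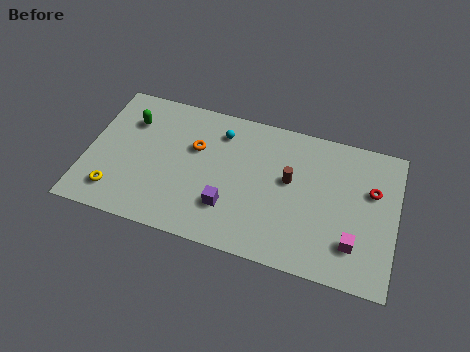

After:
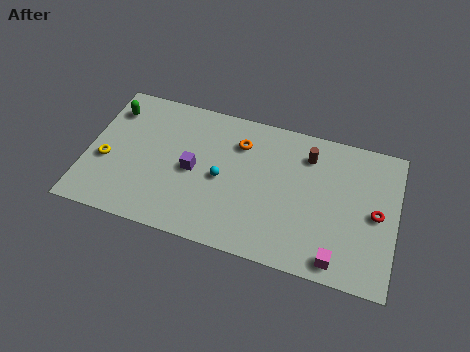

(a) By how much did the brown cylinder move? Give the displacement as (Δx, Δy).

(0.9, 1.9)

From the two frames, the brown cylinder sits at roughly (11.2, 5.3) before and (12.1, 7.2) after.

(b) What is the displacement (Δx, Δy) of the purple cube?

(-2.1, 1.8)

The purple cube was at about (8.0, 2.6) and moved to about (5.9, 4.4).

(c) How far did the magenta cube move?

1.4

From (14.9, 2.3) to (14.1, 1.1), the magenta cube covered √(0.8² + 1.2²) ≈ 1.4 units.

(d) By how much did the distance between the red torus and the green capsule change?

+1.6

Before: roughly 13.5 units apart; after: 15.1. That's 1.6 units further apart.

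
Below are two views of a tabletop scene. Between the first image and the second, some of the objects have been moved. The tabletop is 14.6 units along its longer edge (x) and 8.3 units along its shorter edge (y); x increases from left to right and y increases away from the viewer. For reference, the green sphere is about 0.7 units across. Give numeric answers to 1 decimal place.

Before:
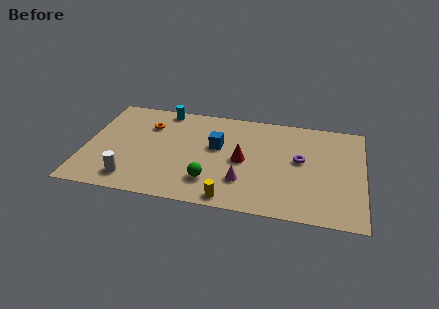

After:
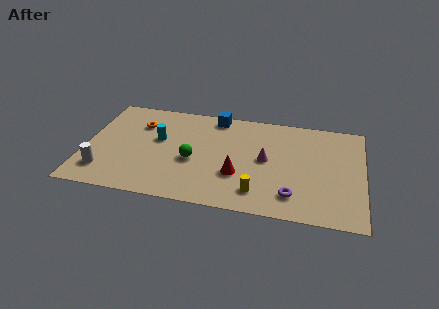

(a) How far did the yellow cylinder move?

1.6

The yellow cylinder moved from about (7.8, 0.8) to (9.2, 1.6), a distance of √(1.4² + 0.8²) ≈ 1.6.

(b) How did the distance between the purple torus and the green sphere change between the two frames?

+0.3

The distance was about 5.3 in the first image and 5.6 in the second, so they moved 0.3 units further apart.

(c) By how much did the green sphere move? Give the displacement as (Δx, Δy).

(-1.0, 1.5)

The green sphere was at about (6.7, 2.0) and moved to about (5.7, 3.5).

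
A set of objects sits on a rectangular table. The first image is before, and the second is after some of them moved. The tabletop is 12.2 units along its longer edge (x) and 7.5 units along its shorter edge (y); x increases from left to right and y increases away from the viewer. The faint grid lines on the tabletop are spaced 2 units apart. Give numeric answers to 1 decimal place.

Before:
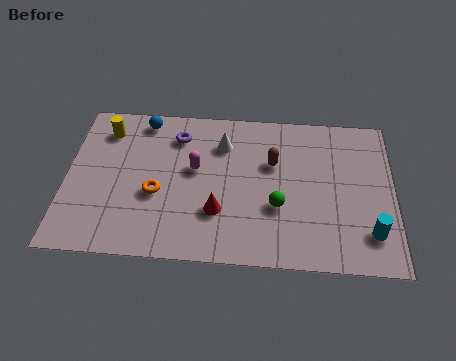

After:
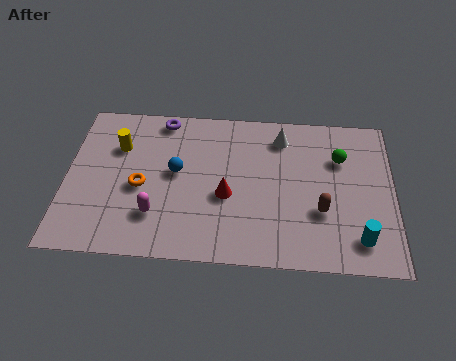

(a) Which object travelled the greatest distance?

the green sphere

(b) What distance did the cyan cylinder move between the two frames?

0.5

The cyan cylinder was near (11.3, 1.7) before and (10.9, 1.4) after, so it travelled √(0.4² + 0.3²) ≈ 0.5 units.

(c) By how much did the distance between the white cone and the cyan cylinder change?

-1.2

They were about 6.7 units apart before and 5.5 after — 1.2 units closer together.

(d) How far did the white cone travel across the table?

2.3

The white cone moved from about (5.8, 5.6) to (8.0, 6.1), a distance of √(2.2² + 0.5²) ≈ 2.3.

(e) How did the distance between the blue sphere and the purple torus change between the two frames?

+1.2

The distance was about 1.5 in the first image and 2.7 in the second, so they moved 1.2 units further apart.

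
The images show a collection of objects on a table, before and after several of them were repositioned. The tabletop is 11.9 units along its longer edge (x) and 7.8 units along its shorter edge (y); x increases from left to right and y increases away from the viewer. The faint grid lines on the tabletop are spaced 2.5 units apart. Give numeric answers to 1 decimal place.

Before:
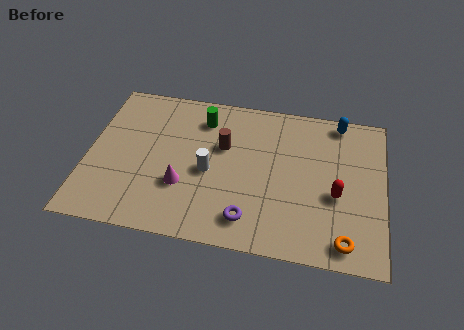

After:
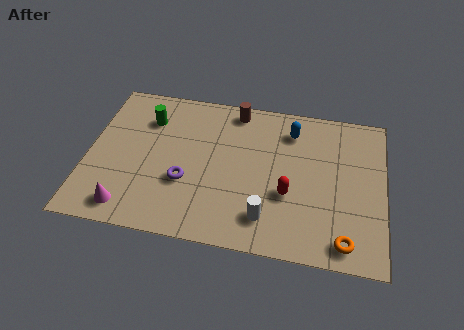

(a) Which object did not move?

the orange torus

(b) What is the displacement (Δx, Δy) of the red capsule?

(-1.9, -0.3)

The red capsule was at about (10.0, 3.2) and moved to about (8.1, 2.9).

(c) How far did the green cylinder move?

2.2

The green cylinder moved from about (4.5, 6.2) to (2.3, 5.8), a distance of √(2.2² + 0.4²) ≈ 2.2.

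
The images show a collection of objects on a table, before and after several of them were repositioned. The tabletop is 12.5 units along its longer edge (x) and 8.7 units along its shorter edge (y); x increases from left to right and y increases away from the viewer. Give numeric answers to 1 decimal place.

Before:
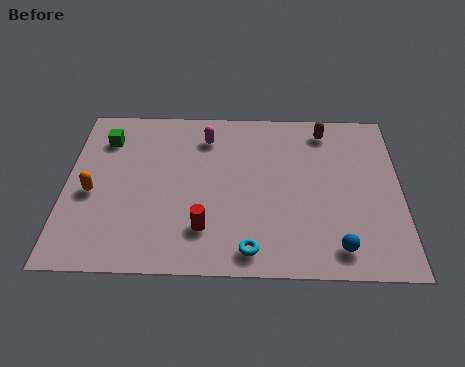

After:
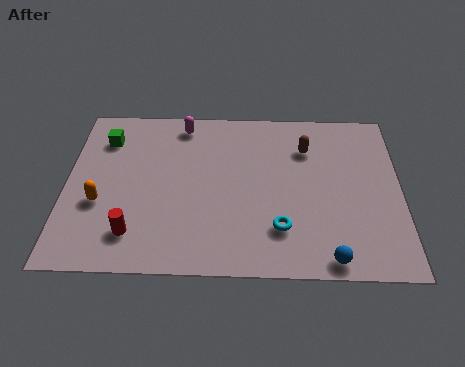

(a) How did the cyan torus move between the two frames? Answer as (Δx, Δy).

(1.1, 1.1)

The cyan torus was at about (6.9, 1.1) and moved to about (8.0, 2.2).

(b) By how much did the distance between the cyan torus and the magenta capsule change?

+0.5

Before: roughly 6.0 units apart; after: 6.5. That's 0.5 units further apart.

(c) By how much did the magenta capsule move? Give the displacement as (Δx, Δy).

(-0.9, 0.7)

The magenta capsule started near (5.2, 6.9) and ended near (4.3, 7.6).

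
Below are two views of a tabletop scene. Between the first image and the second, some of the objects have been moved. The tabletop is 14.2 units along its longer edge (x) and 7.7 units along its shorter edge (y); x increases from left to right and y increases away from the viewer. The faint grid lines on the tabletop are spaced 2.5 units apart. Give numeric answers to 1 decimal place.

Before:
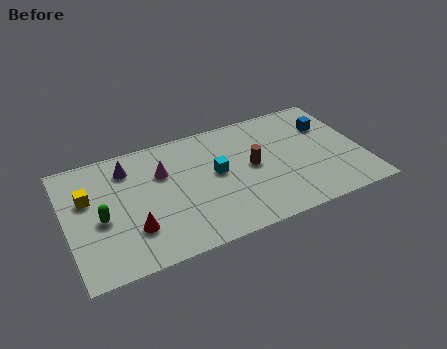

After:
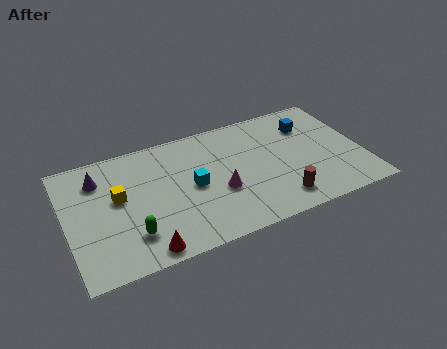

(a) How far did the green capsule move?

2.0

From (1.6, 3.4) to (2.9, 1.9), the green capsule covered √(1.3² + 1.5²) ≈ 2.0 units.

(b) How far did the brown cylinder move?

2.8

The brown cylinder was near (8.9, 4.0) before and (9.9, 1.4) after, so it travelled √(1.0² + 2.6²) ≈ 2.8 units.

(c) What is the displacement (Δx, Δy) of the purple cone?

(-1.4, -0.2)

The purple cone started near (3.1, 6.1) and ended near (1.7, 5.9).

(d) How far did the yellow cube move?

1.5

The yellow cube was near (1.1, 4.9) before and (2.5, 4.4) after, so it travelled √(1.4² + 0.5²) ≈ 1.5 units.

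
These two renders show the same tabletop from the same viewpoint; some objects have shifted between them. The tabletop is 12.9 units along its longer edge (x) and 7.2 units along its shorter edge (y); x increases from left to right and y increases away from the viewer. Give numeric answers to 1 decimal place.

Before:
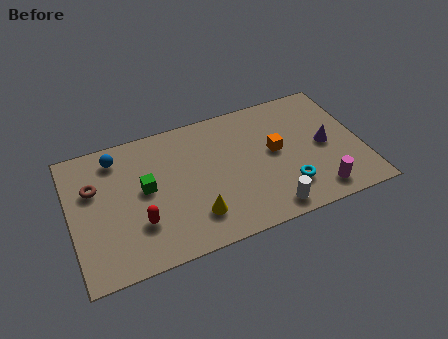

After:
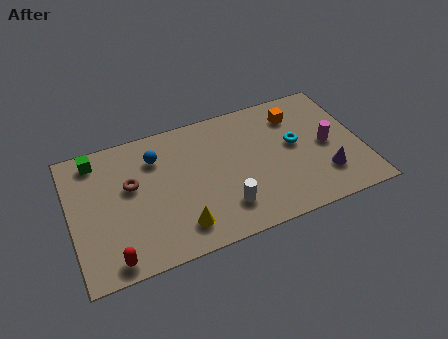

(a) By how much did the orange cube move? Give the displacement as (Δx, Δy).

(1.1, 1.7)

The orange cube started near (9.1, 3.9) and ended near (10.2, 5.6).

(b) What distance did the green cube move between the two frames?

3.0

The green cube moved from about (3.3, 3.9) to (1.3, 6.2), a distance of √(2.0² + 2.3²) ≈ 3.0.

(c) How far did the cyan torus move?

2.3

From (9.4, 1.8) to (10.0, 4.0), the cyan torus covered √(0.6² + 2.2²) ≈ 2.3 units.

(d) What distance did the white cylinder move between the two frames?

2.1

From (8.5, 0.9) to (6.6, 1.7), the white cylinder covered √(1.9² + 0.8²) ≈ 2.1 units.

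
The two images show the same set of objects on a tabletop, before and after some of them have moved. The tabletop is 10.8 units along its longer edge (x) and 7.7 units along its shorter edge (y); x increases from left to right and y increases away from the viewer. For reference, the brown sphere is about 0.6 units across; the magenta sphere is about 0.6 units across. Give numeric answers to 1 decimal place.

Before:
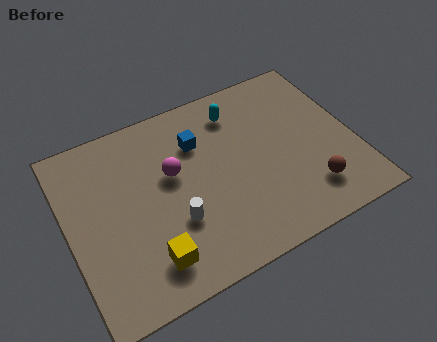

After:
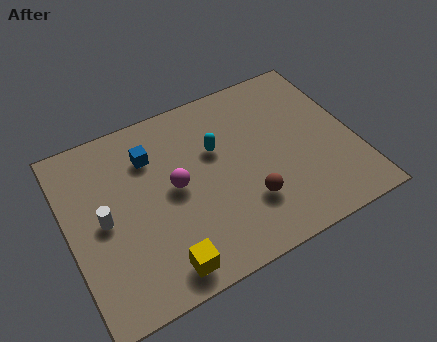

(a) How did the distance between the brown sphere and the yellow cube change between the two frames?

-2.5

They were about 6.1 units apart before and 3.6 after — 2.5 units closer together.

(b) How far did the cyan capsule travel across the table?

1.6

The cyan capsule was near (6.7, 6.2) before and (5.7, 4.9) after, so it travelled √(1.0² + 1.3²) ≈ 1.6 units.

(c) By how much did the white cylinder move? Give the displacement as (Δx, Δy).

(-2.5, 1.2)

From the two frames, the white cylinder sits at roughly (3.8, 2.6) before and (1.3, 3.8) after.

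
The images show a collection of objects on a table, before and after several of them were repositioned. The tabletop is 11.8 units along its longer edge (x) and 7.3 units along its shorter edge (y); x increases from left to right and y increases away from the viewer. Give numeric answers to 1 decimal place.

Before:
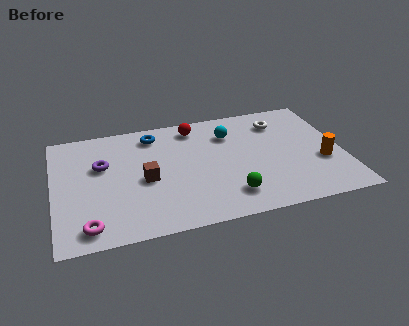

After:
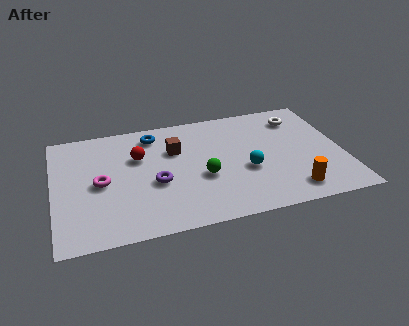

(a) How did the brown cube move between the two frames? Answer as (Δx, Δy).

(1.3, 1.6)

The brown cube was at about (3.7, 3.3) and moved to about (5.0, 4.9).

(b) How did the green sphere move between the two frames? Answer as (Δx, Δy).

(-1.0, 1.4)

The green sphere started near (7.0, 1.5) and ended near (6.0, 2.9).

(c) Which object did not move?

the blue torus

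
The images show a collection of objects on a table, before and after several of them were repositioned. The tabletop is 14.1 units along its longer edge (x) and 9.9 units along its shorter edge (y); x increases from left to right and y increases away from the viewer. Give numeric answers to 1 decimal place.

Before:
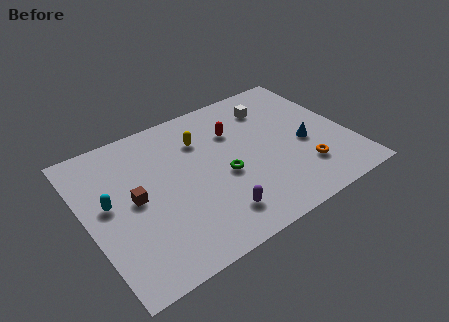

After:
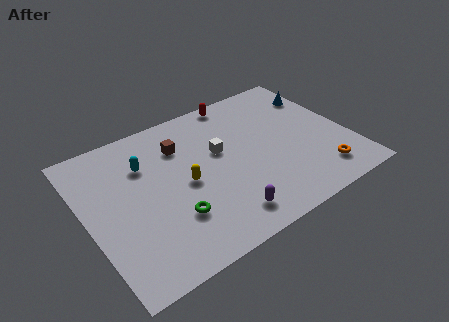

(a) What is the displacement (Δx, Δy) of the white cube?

(-3.2, -1.8)

The white cube started near (10.5, 7.7) and ended near (7.3, 5.9).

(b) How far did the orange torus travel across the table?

1.1

From (11.3, 2.5) to (12.1, 1.8), the orange torus covered √(0.8² + 0.7²) ≈ 1.1 units.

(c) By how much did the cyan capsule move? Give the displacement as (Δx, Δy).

(2.2, 1.6)

The cyan capsule started near (1.2, 5.4) and ended near (3.4, 7.0).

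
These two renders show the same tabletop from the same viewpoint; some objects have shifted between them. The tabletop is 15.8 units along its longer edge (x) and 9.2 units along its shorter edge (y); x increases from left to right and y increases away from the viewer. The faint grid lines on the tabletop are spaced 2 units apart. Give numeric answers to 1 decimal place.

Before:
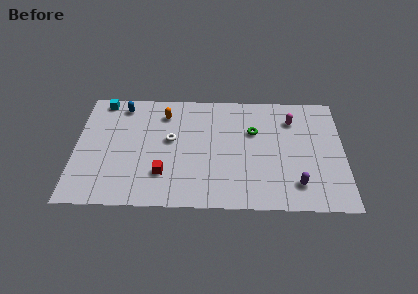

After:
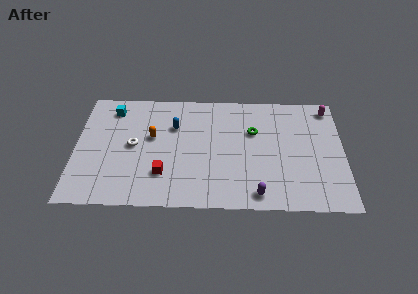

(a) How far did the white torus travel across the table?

2.3

The white torus was near (5.6, 5.2) before and (3.4, 4.7) after, so it travelled √(2.2² + 0.5²) ≈ 2.3 units.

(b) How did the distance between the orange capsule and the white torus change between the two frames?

-0.8

The distance was about 2.1 in the first image and 1.3 in the second, so they moved 0.8 units closer together.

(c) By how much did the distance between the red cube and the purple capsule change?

-2.1

The distance was about 7.8 in the first image and 5.7 in the second, so they moved 2.1 units closer together.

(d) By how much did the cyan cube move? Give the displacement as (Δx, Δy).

(0.6, -0.7)

The cyan cube was at about (1.5, 8.3) and moved to about (2.1, 7.6).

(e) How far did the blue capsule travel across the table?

3.5

The blue capsule was near (2.7, 7.9) before and (5.8, 6.3) after, so it travelled √(3.1² + 1.6²) ≈ 3.5 units.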